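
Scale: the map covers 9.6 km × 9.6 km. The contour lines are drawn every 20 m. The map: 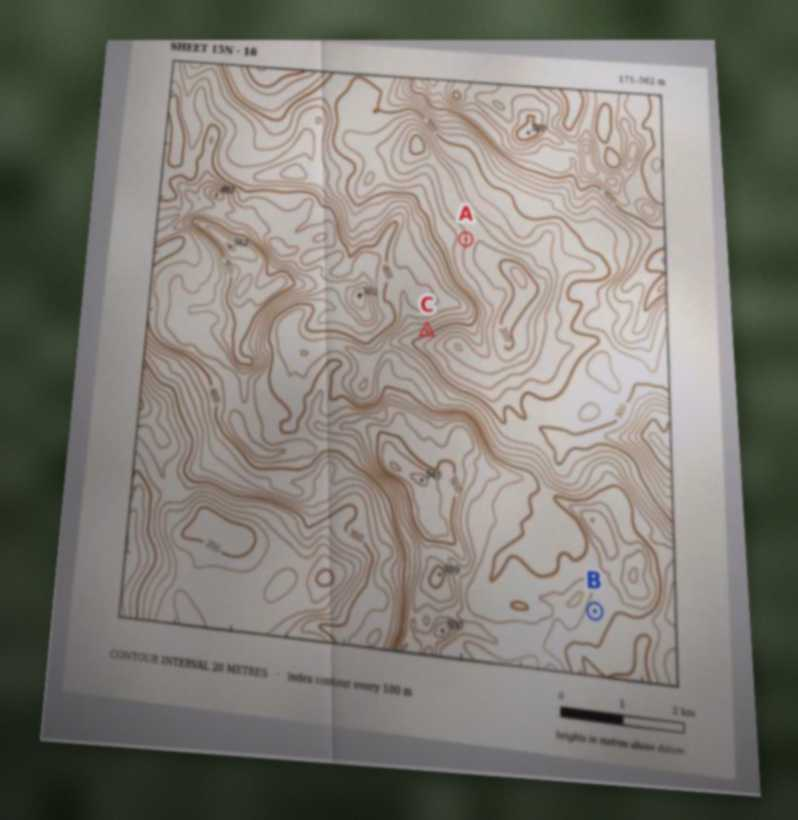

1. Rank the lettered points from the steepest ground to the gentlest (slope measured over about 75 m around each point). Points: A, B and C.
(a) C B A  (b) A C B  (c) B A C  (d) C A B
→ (d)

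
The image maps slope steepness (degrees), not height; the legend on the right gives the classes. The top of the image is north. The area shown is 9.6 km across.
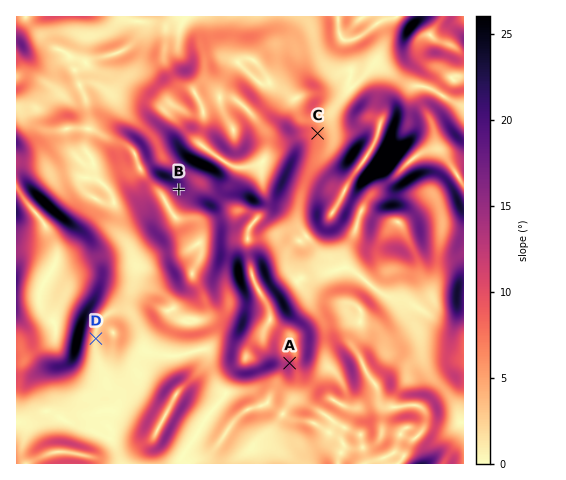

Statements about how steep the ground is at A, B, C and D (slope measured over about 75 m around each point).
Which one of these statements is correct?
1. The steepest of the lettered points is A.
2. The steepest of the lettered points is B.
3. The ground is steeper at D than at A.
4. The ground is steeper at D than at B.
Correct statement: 2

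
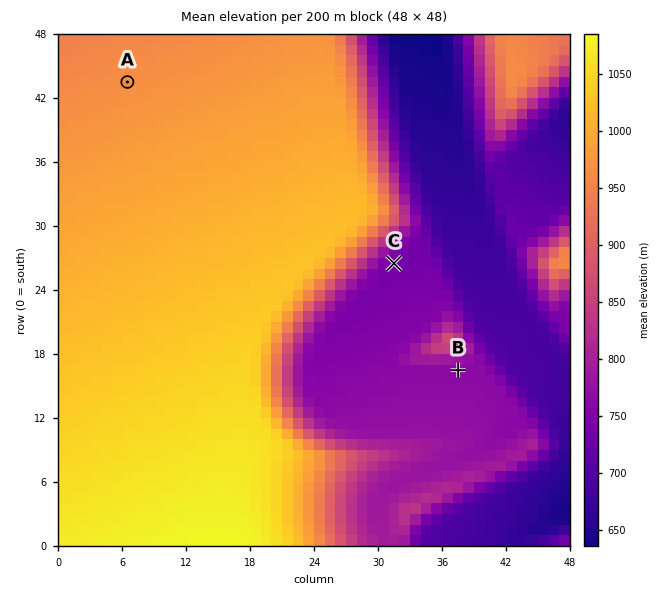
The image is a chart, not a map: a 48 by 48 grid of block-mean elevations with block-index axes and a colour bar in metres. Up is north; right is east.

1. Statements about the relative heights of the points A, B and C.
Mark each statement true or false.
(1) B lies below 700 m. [false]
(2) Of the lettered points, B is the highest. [false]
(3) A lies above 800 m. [true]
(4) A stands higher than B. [true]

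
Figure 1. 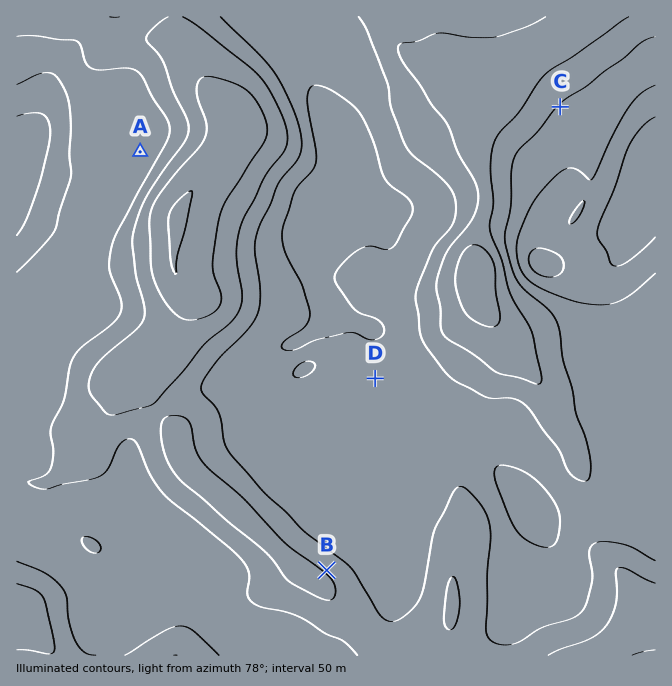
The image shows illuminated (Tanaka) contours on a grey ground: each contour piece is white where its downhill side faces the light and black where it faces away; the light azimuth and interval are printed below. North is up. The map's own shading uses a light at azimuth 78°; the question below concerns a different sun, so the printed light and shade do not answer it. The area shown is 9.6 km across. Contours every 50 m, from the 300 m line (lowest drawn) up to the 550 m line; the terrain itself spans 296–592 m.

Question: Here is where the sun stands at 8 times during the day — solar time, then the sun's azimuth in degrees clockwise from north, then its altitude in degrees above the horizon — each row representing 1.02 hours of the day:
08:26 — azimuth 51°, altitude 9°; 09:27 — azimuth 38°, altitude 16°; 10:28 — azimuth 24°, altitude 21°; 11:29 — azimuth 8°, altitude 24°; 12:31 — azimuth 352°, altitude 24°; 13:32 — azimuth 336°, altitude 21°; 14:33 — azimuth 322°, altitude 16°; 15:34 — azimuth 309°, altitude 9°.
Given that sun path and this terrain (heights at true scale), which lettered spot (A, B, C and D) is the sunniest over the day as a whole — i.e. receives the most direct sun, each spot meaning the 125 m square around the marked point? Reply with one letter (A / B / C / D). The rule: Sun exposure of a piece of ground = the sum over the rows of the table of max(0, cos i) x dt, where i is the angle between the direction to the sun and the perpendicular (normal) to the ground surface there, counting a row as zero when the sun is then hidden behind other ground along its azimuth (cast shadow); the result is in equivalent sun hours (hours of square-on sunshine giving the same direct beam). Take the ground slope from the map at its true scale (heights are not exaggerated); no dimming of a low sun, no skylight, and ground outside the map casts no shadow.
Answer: C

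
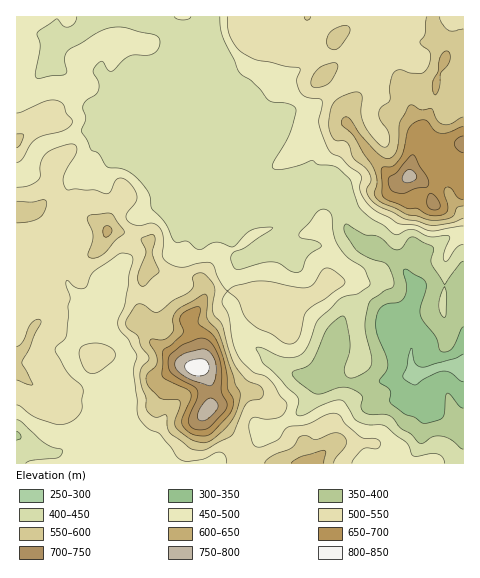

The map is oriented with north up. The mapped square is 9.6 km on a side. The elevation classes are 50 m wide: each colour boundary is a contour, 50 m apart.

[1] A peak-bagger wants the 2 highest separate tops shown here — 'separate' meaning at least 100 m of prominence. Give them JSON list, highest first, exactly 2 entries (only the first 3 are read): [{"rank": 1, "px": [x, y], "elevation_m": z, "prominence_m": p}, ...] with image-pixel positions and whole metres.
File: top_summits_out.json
[{"rank": 1, "px": [197, 368], "elevation_m": 833, "prominence_m": 574}, {"rank": 2, "px": [410, 176], "elevation_m": 772, "prominence_m": 347}]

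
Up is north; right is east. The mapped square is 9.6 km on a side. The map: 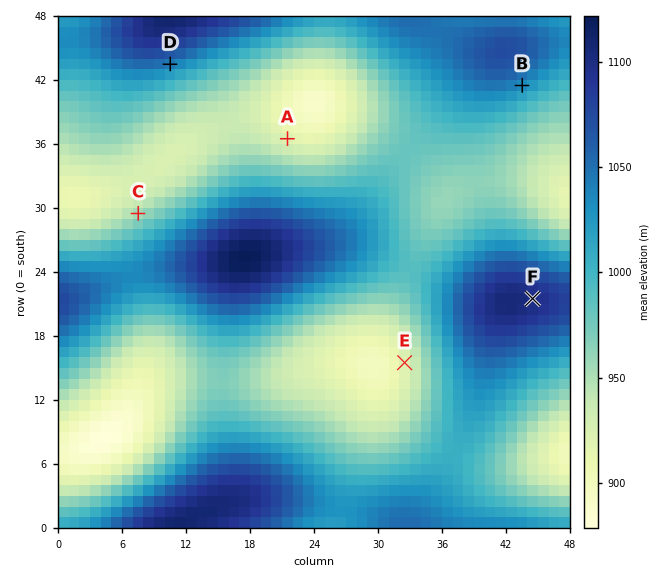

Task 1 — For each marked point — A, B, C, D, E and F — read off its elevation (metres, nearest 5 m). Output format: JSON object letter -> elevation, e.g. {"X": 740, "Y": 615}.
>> {"A": 920, "B": 1035, "C": 955, "D": 1045, "E": 920, "F": 1100}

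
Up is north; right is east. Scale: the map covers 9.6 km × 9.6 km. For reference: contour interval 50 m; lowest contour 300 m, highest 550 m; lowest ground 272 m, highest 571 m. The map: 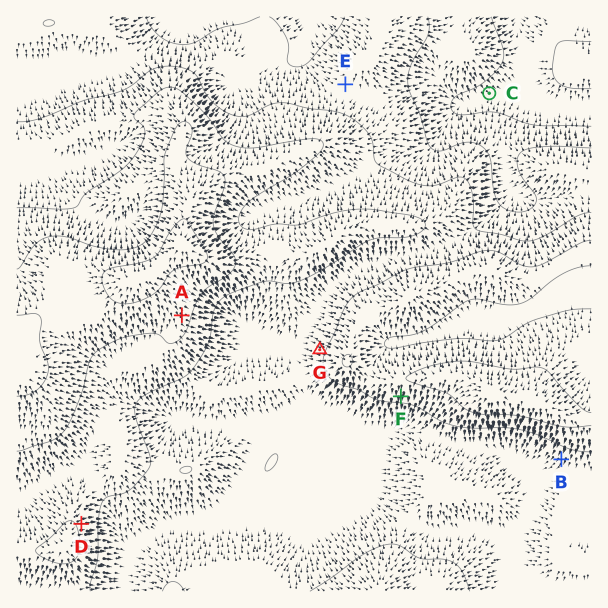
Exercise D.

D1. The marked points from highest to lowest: A B C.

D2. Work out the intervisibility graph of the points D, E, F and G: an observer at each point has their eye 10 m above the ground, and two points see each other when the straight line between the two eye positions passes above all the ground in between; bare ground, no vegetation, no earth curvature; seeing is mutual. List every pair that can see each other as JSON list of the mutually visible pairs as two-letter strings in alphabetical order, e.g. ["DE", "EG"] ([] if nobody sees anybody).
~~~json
["DF", "DG"]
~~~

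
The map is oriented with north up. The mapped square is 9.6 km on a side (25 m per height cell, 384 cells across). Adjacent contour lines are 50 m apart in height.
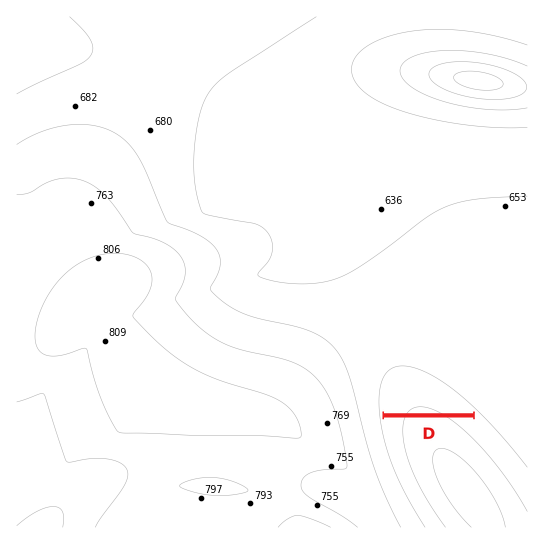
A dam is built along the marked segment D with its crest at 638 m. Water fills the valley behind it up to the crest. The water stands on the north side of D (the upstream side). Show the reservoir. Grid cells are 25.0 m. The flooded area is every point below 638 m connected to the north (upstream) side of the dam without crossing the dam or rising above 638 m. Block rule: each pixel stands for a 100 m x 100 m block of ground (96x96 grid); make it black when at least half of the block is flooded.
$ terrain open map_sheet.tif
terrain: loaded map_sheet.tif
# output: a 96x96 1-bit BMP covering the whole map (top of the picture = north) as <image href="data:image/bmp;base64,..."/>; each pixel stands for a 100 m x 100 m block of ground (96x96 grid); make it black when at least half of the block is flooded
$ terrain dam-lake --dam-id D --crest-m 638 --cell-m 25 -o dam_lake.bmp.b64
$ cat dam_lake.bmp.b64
<image width="96" height="96" href="data:image/bmp;base64,Qk2+BAAAAAAAAD4AAAAoAAAAYAAAAGAAAAABAAEAAAAAAIAEAAATCwAAEwsAAAIAAAAAAAAA////AAAAAAAAAAAAAAAAAAAAAAAAAAAAAAAAAAAAAAAAAAAAAAAAAAAAAAAAAAAAAAAAAAAAAAAAAAAAAAAAAAAAAAAAAAAAAAAAAAAAAAAAAAAAAAAAAAAAAAAAAAAAAAAAAAAAAAAAAAAAAAAAAAAAAAAAAAAAAAAAAAAAAAAAAAAAAAAAAAAAAAAAAAAAAAAAAAAAAAAAAAAAAAAAAAAAAAAAAAAAAAAAAAAAAAAAAAAAAAAAAAAAAAAAAAAAAAAAAAAAAAAAAAAAAAAAAAAAAAAAAAAAAAAAAAAAAAAAAAAAAAAAAAAAAAAAAAAAAAAAAAAAAAAAAAAAAAAAAAAAAAAAAAAAAAAAAAP/+AAAAAAAAAAAAAf/8AAAAAAAAAAAAAf/4AAAAAAAAAAAAAf/wAAAAAAAAAAAAAP/AAAAAAAAAAAAAAP+AAAAAAAAAAAAAAH4AAAAAAAAAAAAAAAAAAAAAAAAAAAAAAAAAAAAAAAAAAAAAAAAAAAAAAAAAAAAAAAAAAAAAAAAAAAAAAAAAAAAAAAAAAAAAAAAAAAAAAAAAAAAAAAAAAAAAAAAAAAAAAAAAAAAAAAAAAAAAAAAAAAAAAAAAAAAAAAAAAAAAAAAAAAAAAAAAAAAAAAAAAAAAAAAAAAAAAAAAAAAAAAAAAAAAAAAAAAAAAAAAAAAAAAAAAAAAAAAAAAAAAAAAAAAAAAAAAAAAAAAAAAAAAAAAAAAAAAAAAAAAAAAAAAAAAAAAAAAAAAAAAAAAAAAAAAAAAAAAAAAAAAAAAAAAAAAAAAAAAAAAAAAAAAAAAAAAAAAAAAAAAAAAAAAAAAAAAAAAAAAAAAAAAAAAAAAAAAAAAAAAAAAAAAAAAAAAAAAAAAAAAAAAAAAAAAAAAAAAAAAAAAAAAAAAAAAAAAAAAAAAAAAAAAAAAAAAAAAAAAAAAAAAAAAAAAAAAAAAAAAAAAAAAAAAAAAAAAAAAAAAAAAAAAAAAAAAAAAAAAAAAAAAAAAAAAAAAAAAAAAAAAAAAAAAAAAAAAAAAAAAAAAAAAAAAAAAAAAAAAAAAAAAAAAAAAAAAAAAAAAAAAAAAAAAAAAAAAAAAAAAAAAAAAAAAAAAAAAAAAAAAAAAAAAAAAAAAAAAAAAAAAAAAAAAAAAAAAAAAAAAAAAAAAAAAAAAAAAAAAAAAAAAAAAAAAAAAAAAAAAAAAAAAAAAAAAAAAAAAAAAAAAAAAAAAAAAAAAAAAAAAAAAAAAAAAAAAAAAAAAAAAAAAAAAAAAAAAAAAAAAAAAAAAAAAAAAAAAAAAAAAAAAAAAAAAAAAAAAAAAAAAAAAAAAAAAAAAAAAAAAAAAAAAAAAAAAAAAAAAAAAAAAAAAAAAAAAAAAAAAAAAAAAAAAAAAAAAAAAAAAAAAAAAAAAAAAAAAAAAAAAAAAAAAAAAAAAAAAAAAAAAAAAAAAAAAAAAAAAAAAAAAAAAAAAAAAAAAAAAAAAAAAAAAAAAAAAAAAAAAAAAAAAAAAAAAAAAAAAAAAAAAAAAAAAAAAAAAAAAAAAAAAAA="/>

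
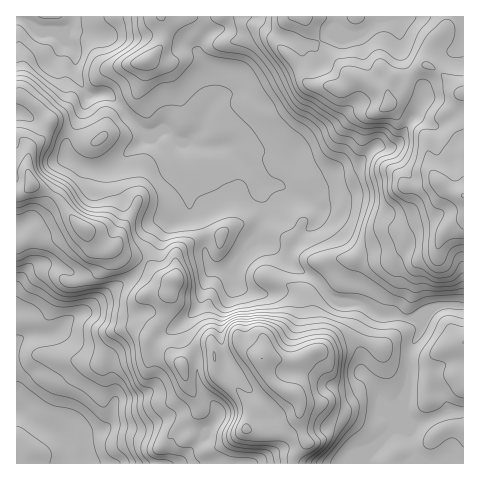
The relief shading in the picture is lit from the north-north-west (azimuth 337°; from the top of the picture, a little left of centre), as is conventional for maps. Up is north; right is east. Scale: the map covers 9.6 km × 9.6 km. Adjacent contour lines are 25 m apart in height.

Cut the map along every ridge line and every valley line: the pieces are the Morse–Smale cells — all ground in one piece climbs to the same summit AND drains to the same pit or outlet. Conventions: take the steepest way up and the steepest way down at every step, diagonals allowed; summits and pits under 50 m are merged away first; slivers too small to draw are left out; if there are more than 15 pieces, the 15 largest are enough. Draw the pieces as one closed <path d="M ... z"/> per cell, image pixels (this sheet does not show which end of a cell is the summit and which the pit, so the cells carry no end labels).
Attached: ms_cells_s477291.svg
<path d="M304 16l-288 1 10 4 12 9 11 0 8 4 19 19 0 20 12 24-22 46 1 12 17 11 11 3 14-1 32-25 5-4-2-6 3 1 15 17 8 22 16 21 4 15 12 16 3 13 1 20 7 11 18 0 11-17 13-13 29 11 10 17 21 11 20 23 8 2 17 0 21 13 15-1 9 3 11 0 25-13 22 1 1-110-18-6-9-9-7-14-2-26-2-4-30-22-8-11-1-13-34-13-31-33z"/><path d="M146 262l-3 1-11 14-22 13-20 18-12 7 2-10-4-25-5-7-22-9-13 0-11 8-9 15 0 124 9 2 13 11 21 12 7 11 3 17 223 0 3-9 13-13-5-8-3-16 0-18-6-6-13-4-12 14-20 16-1 4 4-12-1-6-17-21-16-11-2-5-2-16-4-7-8 0-9 4-9 8-3 7-15-14-18-9 2-8 17-22 2-15 7-18-14-1z"/><path d="M190 210l-4 7-18 10-24 33 18 18 14 1-7 18-2 15-17 22-2 8 18 9 15 14 3-7 9-8 9-4 8 0 4 7 2 16 2 5 14 10 19 22 1 6-3 10 32-32 13 4 6 6 0 18 3 16 5 8-13 13-2 9 71 0 6-16 8-5 15-15 10-24 6-27 1-27 12-22 0-5-5-5-12 0-9-3-15 1-21-13-17 0-8-2-20-23-21-11-10-17-29-11-13 13-11 17-18 0-7-11-1-20-3-13z"/><path d="M463 16l-159 1 18 28 31 33 34 13 1 13 8 11 30 22 2 4 2 26 7 14 9 9 15 6 3-1z"/><path d="M20 113l-4 0 0 59 11 2 8 12 21 11 42 51 5 2 8 0 4-2 10 7 19 6 24-34 21-13 1-10-4-10-16-21-8-22-15-17-6 9-12 8-13 13-12 5-9 0-11-3-13-6-5-7-1-13-3-3-20-8-10-10z"/><path d="M461 305l-24 1-21 12 6 5 0 5-12 22-1 27-6 27-10 24-15 15-8 5-5 10 0 6 99-1 0-156z"/><path d="M25 172l-9 1 0 113 9-14 11-8 13 0 19 6 5 4 3 6 4 25-2 10 12-7 20-18 22-13 12-15-19-7-10-7-4 2-13-2-7-7-5-10-18-17-6-12-15-11-12-5-6-11z"/><path d="M19 17l-3 1 0 94 12 4 14 13 20 8 3 3 1 9 0-6 22-46-12-24 0-20-19-19-8-4-11 0z"/><path d="M22 412l-6 0 0 51 52 1 0-10-6-15-8-7-16-8z"/>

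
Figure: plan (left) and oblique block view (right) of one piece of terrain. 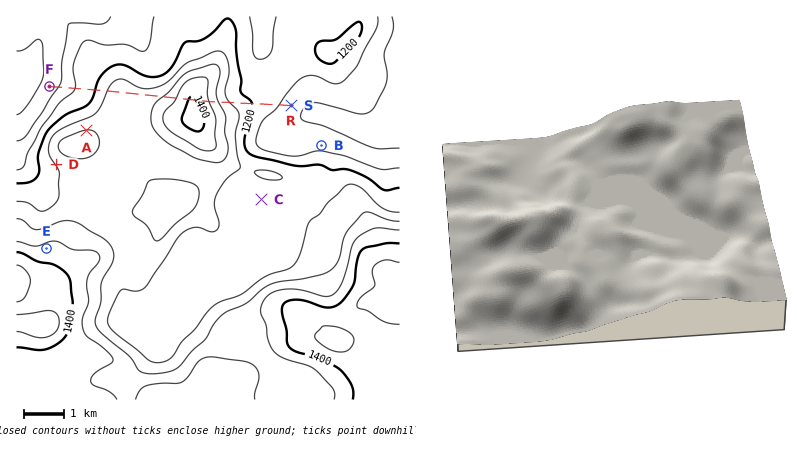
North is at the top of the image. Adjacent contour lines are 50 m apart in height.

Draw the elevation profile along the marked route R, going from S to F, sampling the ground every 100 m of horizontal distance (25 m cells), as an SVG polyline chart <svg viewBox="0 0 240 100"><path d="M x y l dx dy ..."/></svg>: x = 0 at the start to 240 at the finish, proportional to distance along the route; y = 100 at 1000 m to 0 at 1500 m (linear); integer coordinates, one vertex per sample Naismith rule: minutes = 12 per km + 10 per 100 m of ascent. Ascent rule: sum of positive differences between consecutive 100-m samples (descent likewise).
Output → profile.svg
<svg viewBox="0 0 240 100"><path d="M0 76l4-2 4-2 4-2 4-2 4-1 4-2 4-1 4-1 4-2 4-1 3-2 4-1 4-2 4-2 4-2 4-3 4-3 4-4 4-4 4-4 4-4 4-4 4-3 4-2 4-1 4 1 4 3 4 4 4 4 4 3 4 3 4 2 3 3 4 2 4 1 4 1 4 1 4 0 4 0 4-1 4 0 4-1 4 0 4 0 4 2 4 2 4 4 4 3 4 3 4 3 4 2 4 2 4 2 3 1 4 2 4 3 4 2 4 3 4 3 4 2 3 2"/></svg>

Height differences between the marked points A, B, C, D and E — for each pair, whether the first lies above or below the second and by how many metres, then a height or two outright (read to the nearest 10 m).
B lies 230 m below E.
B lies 170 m below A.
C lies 130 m below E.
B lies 120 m below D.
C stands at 1230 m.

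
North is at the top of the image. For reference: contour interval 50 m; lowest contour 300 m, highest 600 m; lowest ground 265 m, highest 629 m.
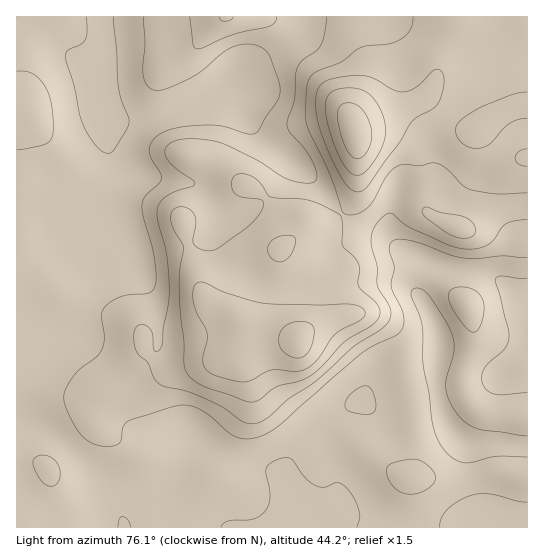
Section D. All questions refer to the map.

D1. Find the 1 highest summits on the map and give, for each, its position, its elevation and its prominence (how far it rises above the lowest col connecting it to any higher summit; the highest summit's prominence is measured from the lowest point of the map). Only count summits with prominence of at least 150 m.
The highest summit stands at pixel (355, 133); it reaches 629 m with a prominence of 364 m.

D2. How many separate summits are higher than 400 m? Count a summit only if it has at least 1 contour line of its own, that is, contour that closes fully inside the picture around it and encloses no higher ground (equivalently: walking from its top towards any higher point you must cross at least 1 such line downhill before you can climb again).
4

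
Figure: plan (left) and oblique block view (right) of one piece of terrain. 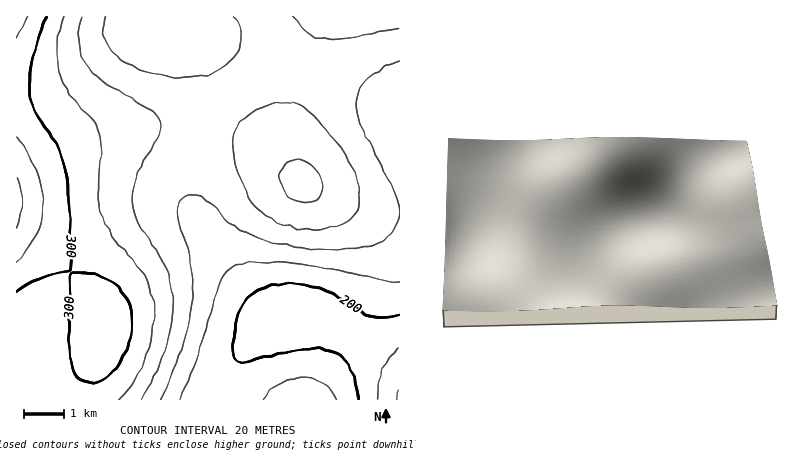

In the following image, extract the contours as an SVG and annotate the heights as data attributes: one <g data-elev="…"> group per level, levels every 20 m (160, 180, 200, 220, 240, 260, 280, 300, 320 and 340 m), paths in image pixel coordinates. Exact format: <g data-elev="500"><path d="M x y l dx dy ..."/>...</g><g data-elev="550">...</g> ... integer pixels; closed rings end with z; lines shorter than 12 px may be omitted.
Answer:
<g data-elev="180"><path d="M377 400l2-18 5-14 6-10 10-10"/></g><g data-elev="200"><path d="M358 400l-3-20-5-14-8-9-10-5-14-3-18 1-22 3-34 9-8-1-3-7 0-14 3-18 6-14 8-12 10-7 14-4 18-1 18 2 16 6 15 6 21 14 10 4 12 2 16-3"/></g><g data-elev="220"><path d="M180 400l21-54 18-62 7-11 8-7 8-3 10-1 30 1 46 6 54 11 18 1"/><path d="M335 400l-5-10-8-7-8-4-10-1-12 1-11 5-10 6-8 10"/></g><g data-elev="240"><path d="M160 400l11-24 11-28 7-24 3-22 1-20-2-20-14-48 0-6 3-6 8-7 12 1 8 6 22 20 12 8 20 9 24 6 30 4 30 0 22-3 16-6 8-8 5-8 2-8 0-10-8-22-30-58-4-14-1-10 3-12 9-12 14-9 18-7"/><path d="M233 17l6 9 2 10-1 12-6 10-10 8-12 7-12 4-16 1-18-2-18-4-16-6-13-8-9-8-5-10-2-12 2-12"/></g><g data-elev="260"><path d="M141 400l12-20 10-24 7-24 3-22-1-18-4-18-8-16-22-36-4-10-2-10 1-12 3-12 22-40 2-8 0-6-3-6-7-7-44-27-17-16-6-12-3-12 0-14 2-14"/><path d="M304 230l26-2 10-3 8-5 7-6 4-8 1-8-1-10-6-16-8-18-13-17-14-17-12-10-8-6-10-2-12 1-22 9-9 6-7 6-4 7-1 7 1 20 10 30 14 21 8 7 12 6 12 5z"/><path d="M292 16l16 17 8 4 8 2 22-1 53-10"/></g><g data-elev="280"><path d="M119 400l15-21 13-27 7-26 0-24-4-12-6-14-32-42-10-18-3-22 2-46-2-16-7-12-25-30-5-10-4-12 0-24 6-28"/><path d="M302 202l8 0 8-4 4-6 0-8-4-10-8-9-8-5-8-1-6 3-5 4-2 8 0 8 3 7 4 7 6 4z"/></g><g data-elev="300"><path d="M87 382l9 0 8-3 8-7 7-8 7-12 4-12 2-14 0-12-2-9-4-8-14-14-18-9-20-2-3 2 0 4-2 56 1 24 2 10 4 8 4 4z"/><path d="M16 292l20-12 14-5 18-3 2-4-1-62-4-38-9-24-22-36-5-18 0-14 3-16 14-44"/></g><g data-elev="320"><path d="M16 262l13-16 8-12 5-16 1-14-1-18-5-16-8-16-13-17"/><path d="M16 38l11-22"/></g><g data-elev="340"><path d="M16 228l4-12 2-12-2-14-4-12"/></g>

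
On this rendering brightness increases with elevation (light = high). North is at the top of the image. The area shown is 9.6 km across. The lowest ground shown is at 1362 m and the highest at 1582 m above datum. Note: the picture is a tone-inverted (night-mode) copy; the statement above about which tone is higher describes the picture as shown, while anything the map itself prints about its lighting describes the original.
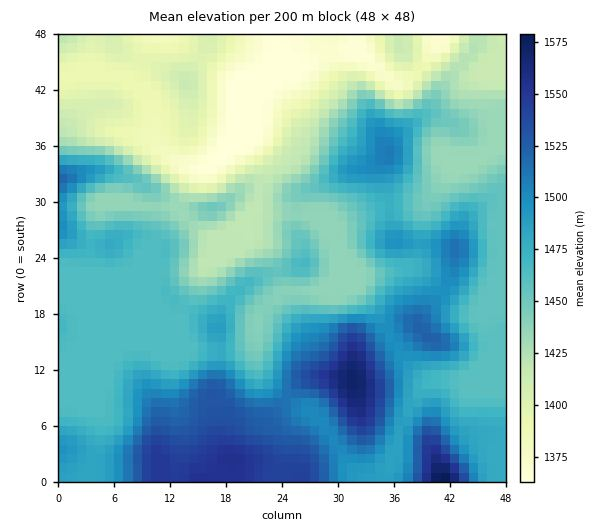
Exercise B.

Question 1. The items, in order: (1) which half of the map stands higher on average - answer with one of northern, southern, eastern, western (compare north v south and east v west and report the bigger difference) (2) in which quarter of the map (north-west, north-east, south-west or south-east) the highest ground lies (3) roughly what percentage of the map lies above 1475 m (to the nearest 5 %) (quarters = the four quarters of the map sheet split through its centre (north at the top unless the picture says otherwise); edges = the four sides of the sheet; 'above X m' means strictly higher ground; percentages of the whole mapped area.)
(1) Taken as a whole, the southern half is higher than the northern.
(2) The highest ground is in the south-east quarter.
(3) Ground above 1475 m makes up about 35 % of the sheet.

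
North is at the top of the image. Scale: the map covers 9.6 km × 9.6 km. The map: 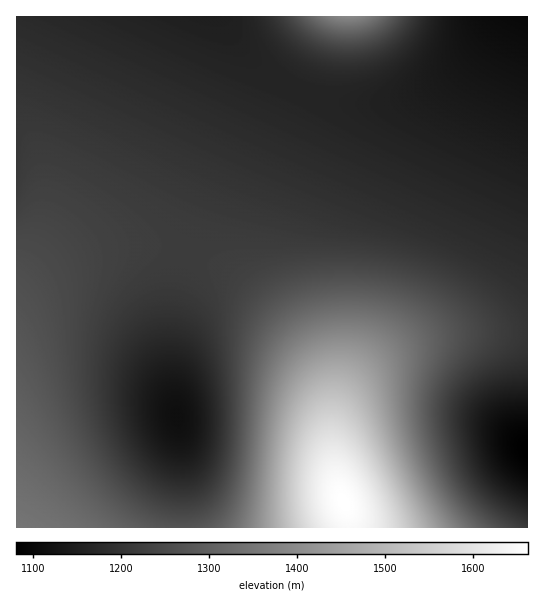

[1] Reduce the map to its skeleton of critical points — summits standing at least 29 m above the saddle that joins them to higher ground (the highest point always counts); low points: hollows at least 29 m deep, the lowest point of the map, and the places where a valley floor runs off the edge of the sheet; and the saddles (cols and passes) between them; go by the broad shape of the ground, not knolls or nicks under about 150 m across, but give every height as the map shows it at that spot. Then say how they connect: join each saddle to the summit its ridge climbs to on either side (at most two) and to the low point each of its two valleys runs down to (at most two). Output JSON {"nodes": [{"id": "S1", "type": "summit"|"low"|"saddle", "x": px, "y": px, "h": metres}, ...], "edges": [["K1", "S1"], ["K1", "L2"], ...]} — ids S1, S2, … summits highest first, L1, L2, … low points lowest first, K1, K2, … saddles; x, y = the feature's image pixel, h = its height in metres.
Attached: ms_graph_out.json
{"nodes": [
{"id": "S1", "type": "summit", "x": 343, "y": 502, "h": 1662},
{"id": "S2", "type": "summit", "x": 347, "y": 17, "h": 1391},
{"id": "S3", "type": "summit", "x": 18, "y": 527, "h": 1349},
{"id": "L1", "type": "low", "x": 527, "y": 449, "h": 1081},
{"id": "L2", "type": "low", "x": 526, "y": 17, "h": 1101},
{"id": "L3", "type": "low", "x": 178, "y": 417, "h": 1116},
{"id": "K1", "type": "saddle", "x": 186, "y": 253, "h": 1220},
{"id": "K2", "type": "saddle", "x": 297, "y": 90, "h": 1165}],
"edges": [["K1", "S1"], ["K1", "S3"], ["K1", "L2"], ["K1", "L3"], ["K2", "S1"], ["K2", "S2"], ["K2", "L2"]]}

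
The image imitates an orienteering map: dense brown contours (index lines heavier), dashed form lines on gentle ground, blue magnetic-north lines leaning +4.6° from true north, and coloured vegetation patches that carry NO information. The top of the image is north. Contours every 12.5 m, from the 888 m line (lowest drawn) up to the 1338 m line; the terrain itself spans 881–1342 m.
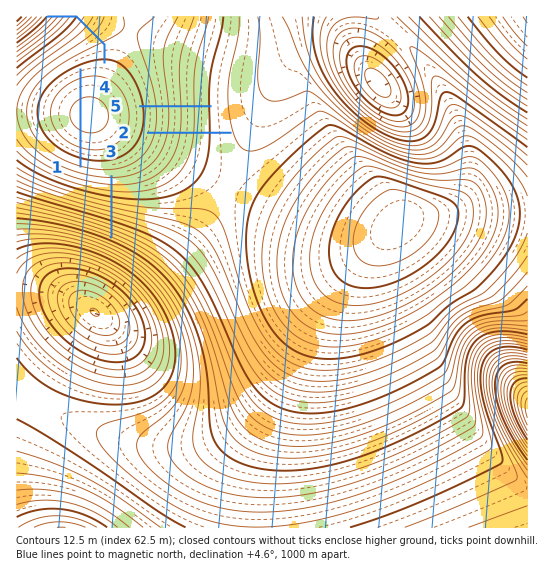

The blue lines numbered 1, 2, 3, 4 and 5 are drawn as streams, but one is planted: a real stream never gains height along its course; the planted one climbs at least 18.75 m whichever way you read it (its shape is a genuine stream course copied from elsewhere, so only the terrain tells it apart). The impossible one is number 1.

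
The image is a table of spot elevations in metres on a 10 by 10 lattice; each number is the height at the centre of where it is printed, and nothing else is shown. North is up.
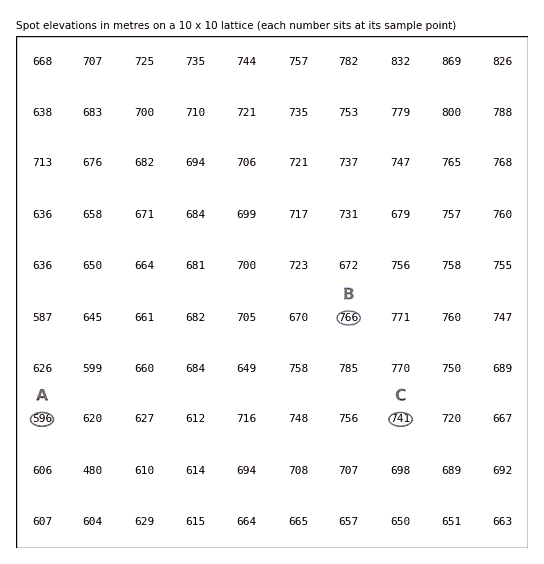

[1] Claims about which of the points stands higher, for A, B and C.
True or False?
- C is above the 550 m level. True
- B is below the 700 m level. False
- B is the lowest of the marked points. False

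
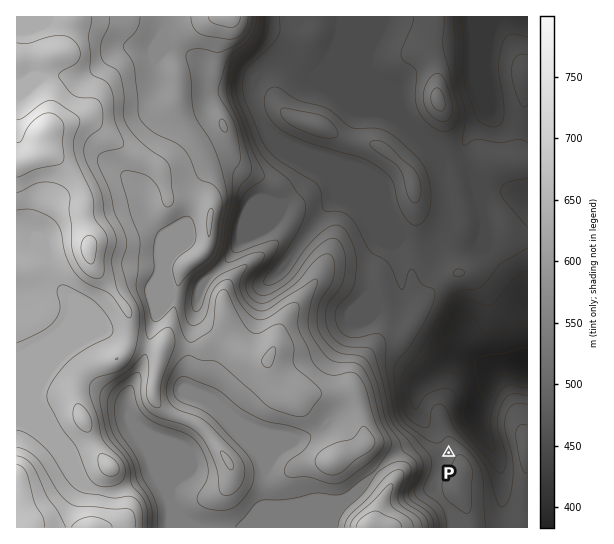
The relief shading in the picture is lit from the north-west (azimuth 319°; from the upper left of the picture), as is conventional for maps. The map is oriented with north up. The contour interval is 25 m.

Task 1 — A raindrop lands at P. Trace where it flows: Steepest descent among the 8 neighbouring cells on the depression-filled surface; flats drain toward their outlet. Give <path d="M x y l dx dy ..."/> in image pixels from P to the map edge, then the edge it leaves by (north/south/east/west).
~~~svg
<path d="M449 453l-8-8-4-7-12-13 0-2-7-8 0-2-1-2 0-5-2-1 0-10 4-8 27-25 7-4 13 0 4 3 7 1 4 3 4 0 1 1 7 0 0-1 5 0 1-2 28 0"/>
exit: east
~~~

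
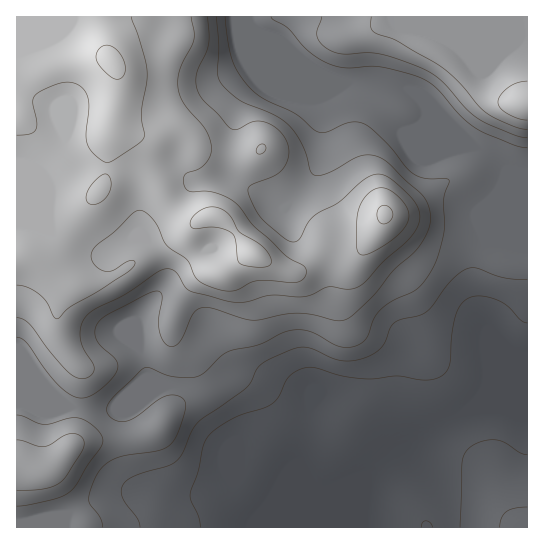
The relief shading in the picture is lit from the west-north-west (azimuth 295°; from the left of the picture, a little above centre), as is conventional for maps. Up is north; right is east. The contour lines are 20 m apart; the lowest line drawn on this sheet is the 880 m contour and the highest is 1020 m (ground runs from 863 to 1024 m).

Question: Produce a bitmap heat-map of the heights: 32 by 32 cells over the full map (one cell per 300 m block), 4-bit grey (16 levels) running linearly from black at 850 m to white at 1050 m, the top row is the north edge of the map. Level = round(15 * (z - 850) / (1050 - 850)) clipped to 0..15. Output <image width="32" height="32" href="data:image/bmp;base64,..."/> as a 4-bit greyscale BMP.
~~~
<image width="32" height="32" href="data:image/bmp;base64,Qk12AgAAAAAAAHYAAAAoAAAAIAAAACAAAAABAAQAAAAAAAACAAATCwAAEwsAABAAAAAAAAAAAAAAABEREQAiIiIAMzMzAERERABVVVUAZmZmAHd3dwCIiIgAmZmZAKqqqgC7u7sAzMzMAN3d3QDu7u4A////AGZmZUQzMiEREREREiIiM0R3ZlVEMyIhERERERIiIjNEiIdlQzMiIhERERERIiIzM5mYZURDMiIhEREREREiMzOZmXZVVEIiIhERERERIiMyiImHZmZDIiIhEiIRERIiInd3dlZmVDIiIiIiIRERIiFmZmVVVlVDMiIiIiIiIRERZmd2VVVVVDMiIiIiIiIREWZ4h2VVVVRDMiIiIiIiIRFniYdmZmZVRDMzRDMzIiEReJmGZWdmZVVURVVDMzIhEYmphlVndmZmZWZmVDMyISKZqYdmZ3d3d3d3d1VEMiIimqqph3eImZiIiIh2VUMiM6qqqqmImruqqpmZhmVEM0S7uqqqmZq7u7qZmZdmVEREu7qqqqqqq8upmZqphlRERLu7qqqqu7u5iJmaupdlRES7u7uqqrvLqHeJmruoZUREu7u7uqqqqph3eIm7l2VERLu7u7qqqpmIh3eImXZVVES7u7u7uqqZmYd3d4dVVVREu7u7u7qqmZqYZmdlRERERbu7vMu7qpmZl2VmVUREVWfLu7zLu6qYiHZVVVVERWeau7u8zLqph3ZVVVVVVFaJq7u7vMy6mHZVVVVVVEVoiarMzM3cuph2VVVVVVVmiIiZvMzN3LqpdVVVVmZniJiIiLu8zMu6qXVVVWeIiIiIiIi7u8zLuql1VVZneIiIiIiI"/>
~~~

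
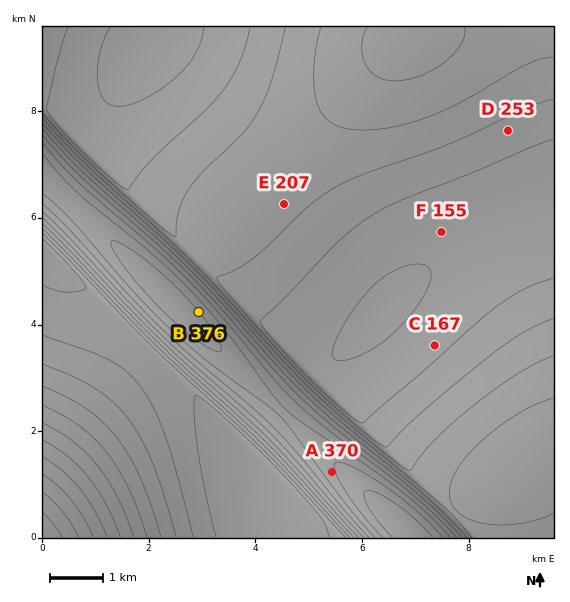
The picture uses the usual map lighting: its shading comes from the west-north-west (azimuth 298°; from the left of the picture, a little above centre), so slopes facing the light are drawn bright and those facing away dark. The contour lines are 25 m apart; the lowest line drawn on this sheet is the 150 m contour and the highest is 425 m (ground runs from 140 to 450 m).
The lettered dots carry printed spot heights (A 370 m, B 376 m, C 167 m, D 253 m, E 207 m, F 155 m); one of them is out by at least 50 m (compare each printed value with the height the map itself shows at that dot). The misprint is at D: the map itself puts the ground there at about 191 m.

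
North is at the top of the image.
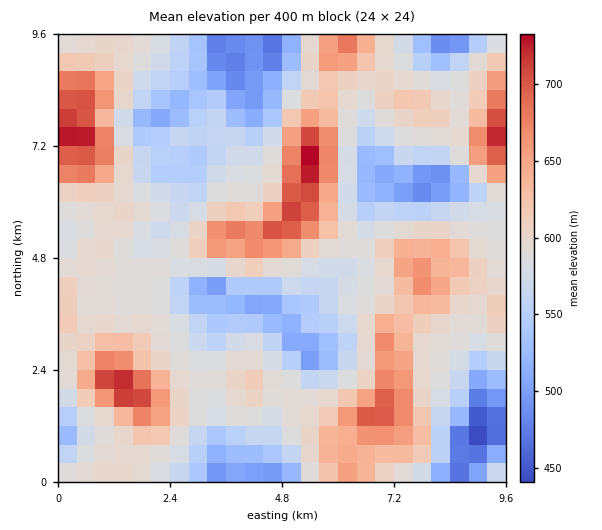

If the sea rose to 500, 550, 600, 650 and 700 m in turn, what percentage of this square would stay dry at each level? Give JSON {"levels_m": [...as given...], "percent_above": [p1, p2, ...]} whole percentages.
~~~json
{"levels_m": [500, 550, 600, 650, 700], "percent_above": [94, 81, 34, 13, 4]}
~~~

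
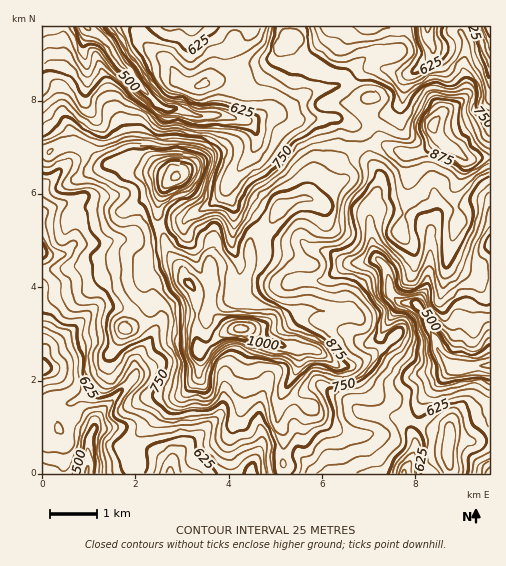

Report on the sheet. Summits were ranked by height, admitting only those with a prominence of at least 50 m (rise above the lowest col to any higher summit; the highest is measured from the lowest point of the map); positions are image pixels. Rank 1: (241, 329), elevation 1086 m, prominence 667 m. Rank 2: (177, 176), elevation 1054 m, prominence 160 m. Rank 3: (433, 126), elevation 962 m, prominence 157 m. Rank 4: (450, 438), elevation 716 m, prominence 85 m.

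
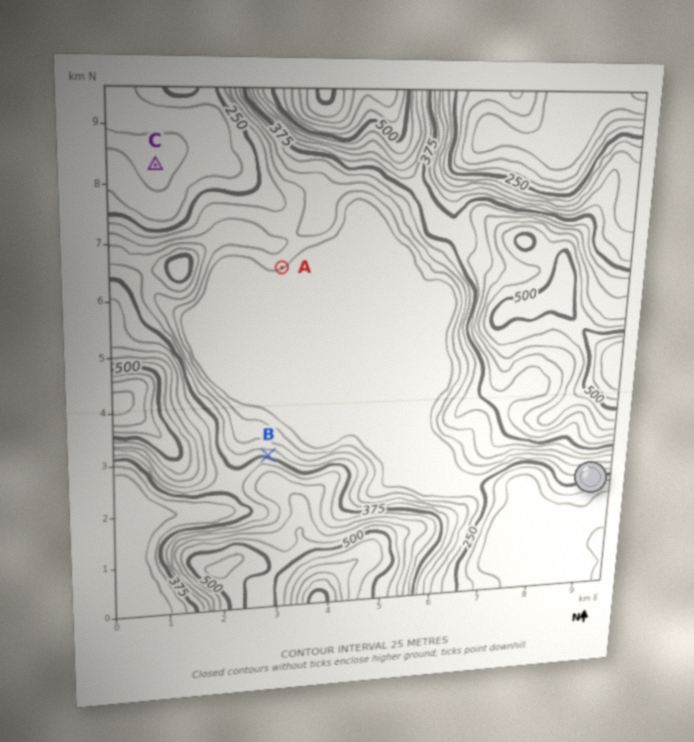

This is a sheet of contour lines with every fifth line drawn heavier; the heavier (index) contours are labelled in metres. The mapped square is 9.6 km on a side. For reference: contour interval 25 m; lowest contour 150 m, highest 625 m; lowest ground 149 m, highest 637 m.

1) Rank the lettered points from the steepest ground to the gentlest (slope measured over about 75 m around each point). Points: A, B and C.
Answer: B A C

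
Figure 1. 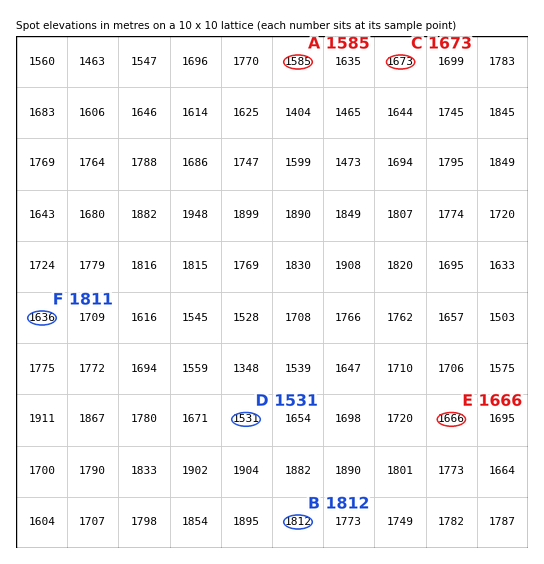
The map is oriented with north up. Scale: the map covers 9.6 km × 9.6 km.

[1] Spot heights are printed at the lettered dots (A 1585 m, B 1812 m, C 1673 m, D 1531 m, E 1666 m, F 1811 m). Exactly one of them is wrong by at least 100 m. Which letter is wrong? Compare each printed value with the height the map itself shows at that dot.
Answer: F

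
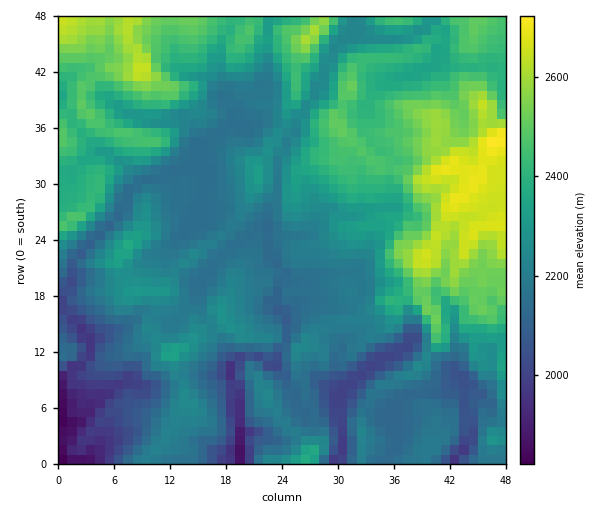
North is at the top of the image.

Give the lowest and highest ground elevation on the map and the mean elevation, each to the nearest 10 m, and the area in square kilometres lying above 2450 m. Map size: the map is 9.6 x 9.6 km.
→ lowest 1800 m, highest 2730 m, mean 2280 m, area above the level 18.7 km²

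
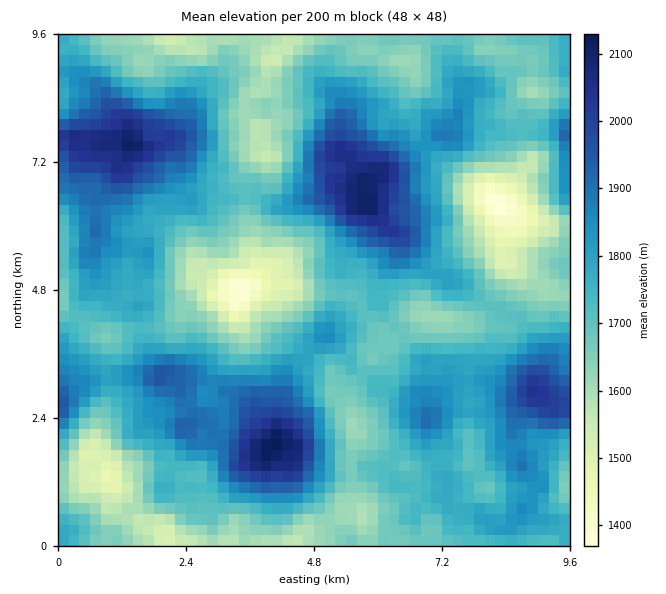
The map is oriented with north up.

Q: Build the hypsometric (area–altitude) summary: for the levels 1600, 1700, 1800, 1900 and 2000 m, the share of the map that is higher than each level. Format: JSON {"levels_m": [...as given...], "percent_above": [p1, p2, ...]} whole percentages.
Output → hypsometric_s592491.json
{"levels_m": [1600, 1700, 1800, 1900, 2000], "percent_above": [89, 64, 35, 15, 6]}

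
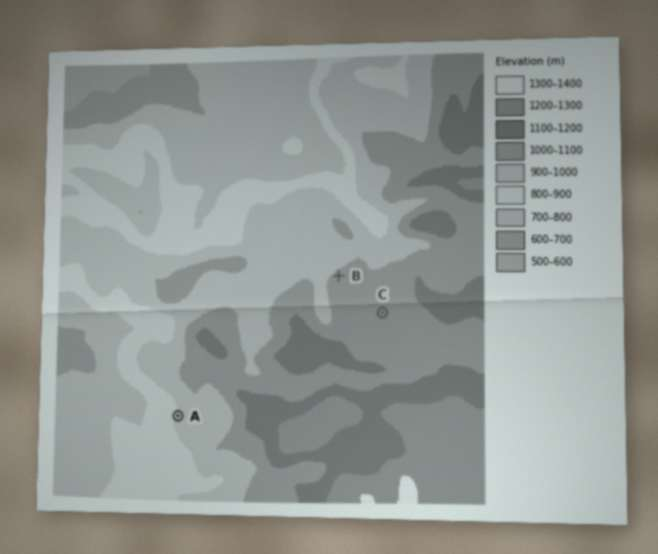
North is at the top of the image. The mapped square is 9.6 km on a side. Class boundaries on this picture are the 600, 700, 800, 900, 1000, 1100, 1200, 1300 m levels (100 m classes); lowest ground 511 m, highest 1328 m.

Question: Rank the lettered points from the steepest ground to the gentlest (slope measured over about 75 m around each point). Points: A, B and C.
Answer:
A B C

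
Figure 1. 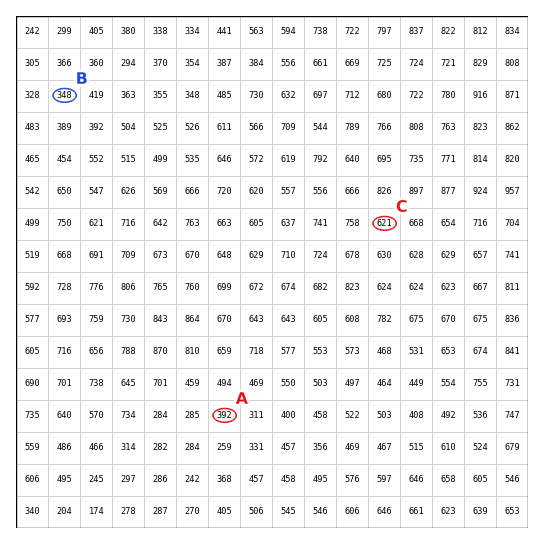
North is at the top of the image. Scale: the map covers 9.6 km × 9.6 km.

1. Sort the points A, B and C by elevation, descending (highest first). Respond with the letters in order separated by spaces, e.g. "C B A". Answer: C A B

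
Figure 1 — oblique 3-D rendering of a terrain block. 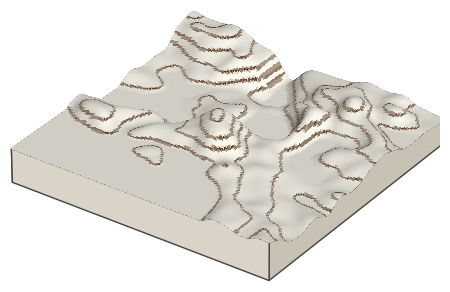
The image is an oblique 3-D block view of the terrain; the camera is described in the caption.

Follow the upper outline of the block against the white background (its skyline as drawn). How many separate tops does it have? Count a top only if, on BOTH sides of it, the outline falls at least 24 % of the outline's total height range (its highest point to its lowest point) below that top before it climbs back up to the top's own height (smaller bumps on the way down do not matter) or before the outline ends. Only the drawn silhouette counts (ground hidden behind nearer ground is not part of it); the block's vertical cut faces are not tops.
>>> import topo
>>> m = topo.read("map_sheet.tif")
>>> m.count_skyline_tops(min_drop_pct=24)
1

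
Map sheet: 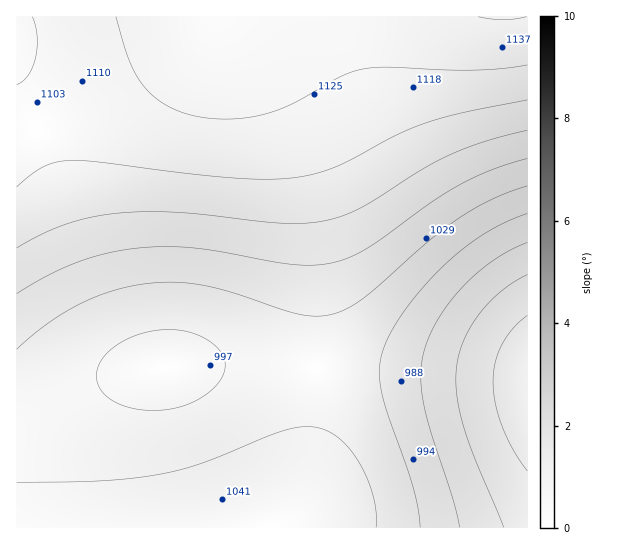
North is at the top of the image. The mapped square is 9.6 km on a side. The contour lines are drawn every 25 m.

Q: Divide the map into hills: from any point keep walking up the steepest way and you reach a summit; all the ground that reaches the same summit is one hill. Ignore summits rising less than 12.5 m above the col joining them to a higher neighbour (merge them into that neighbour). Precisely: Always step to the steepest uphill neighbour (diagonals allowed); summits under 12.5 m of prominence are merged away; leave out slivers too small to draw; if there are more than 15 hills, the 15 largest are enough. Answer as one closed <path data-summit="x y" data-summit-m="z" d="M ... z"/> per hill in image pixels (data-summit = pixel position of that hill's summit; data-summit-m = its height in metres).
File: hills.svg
<path data-summit="503 17" data-summit-m="1151" d="M527 16l-510 0-1 389 9 0 25-5 80-27 27-5 29-3 168 3 113 5 60 6z"/><path data-summit="269 527" data-summit-m="1048" d="M271 365l-85 0-29 3-42 9-65 23-33 5-1 122 512 0-1-148-82-7z"/>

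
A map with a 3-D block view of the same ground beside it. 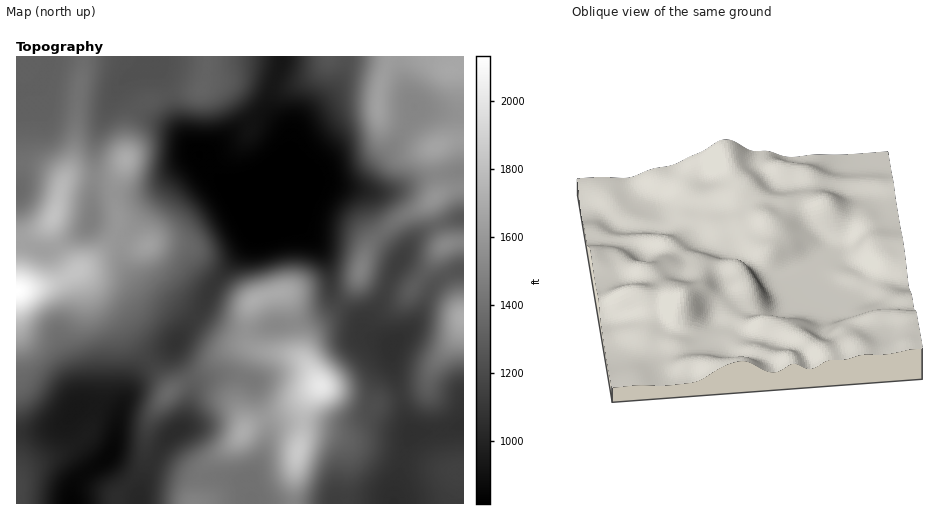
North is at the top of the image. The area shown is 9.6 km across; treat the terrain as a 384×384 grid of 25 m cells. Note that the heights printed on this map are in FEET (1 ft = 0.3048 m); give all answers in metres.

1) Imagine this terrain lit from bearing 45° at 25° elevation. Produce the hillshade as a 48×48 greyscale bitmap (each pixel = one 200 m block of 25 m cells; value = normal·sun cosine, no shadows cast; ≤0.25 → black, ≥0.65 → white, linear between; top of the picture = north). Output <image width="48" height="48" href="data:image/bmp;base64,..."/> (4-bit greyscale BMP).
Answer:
<image width="48" height="48" href="data:image/bmp;base64,Qk32BAAAAAAAAHYAAAAoAAAAMAAAADAAAAABAAQAAAAAAIAEAAATCwAAEwsAABAAAAAAAAAAAAAAABEREQAiIiIAMzMzAERERABVVVUAZmZmAHd3dwCIiIgAmZmZAKqqqgC7u7sAzMzMAN3d3QDu7u4A////AIiZh1RFZ3ZCJHiIh3ZlNHmXZnd3ZmZmZoiZh2VWd2ZDNXiId3ZUI2mXZnd3ZmVWZoiYd2Znd2ZTNWd3d2ZTEmmXVWd3ZmVWZoiIdmZ3dlVURWZmZmVCAmmXVWd3ZmZmZoiYd2Z3ZVVlVWZlRFVCA3qXZWd3dmZnd4mYh3ZnZEVmZndkM0VCE4qYZneId2Z3d4mYh3Z3ZDRnd3dkM1ZTJIqpd4iIh3d3d4iId3d3ZDRnd3ZDJGdkNYqpiImIh3Znd2d3d3d3ZDNWZlQhJHh1RXmZiJiId2VWZ1Z3d3d3ZTNEVTIAJYl1RFZ2eIh3dlRFZ1Z3d2ZnZTM0VTISR5l1M0REaJh4hkNGd2Z3dmZmZUIkZkM0aJhkMzM1irmIhTNXh2d3dlVVVDI1d2VVeIdUMzRq3tqZhTRnd2d3ZURERDNGiGVVZmVDMzWe/+qYdTRWZVZmVERERERoiGVEVEMyI0jf/8mIdTRFREVmVURERFZ4h1REQzMzNHv//qiHZUREM1Z3ZVREVWZ4dlRERFVmZ63/64d3ZlQzMmeHZVVVVWZ3dlRFVWeIiaztuXd2ZlQiImeHZURVZmZ3ZlVVVWeIiJvMqHZmZlQhImd2VERWZmZ3ZmZUM0ZmZorLmHZlVVMQI1VVMzRWZmd3dndkIjVVVYvKh2VlREQhNVVUMzRWd2d3d3dkIkZlVpvKdUVlRFUzV3h2VEVnd2d3Z3dlRGiHeKzJUiVmVWZVeau5dlZ4h2ZmZ3d2Z5qqq97ZMSaHZmZmic3Kh2eJh2Zmd3d3iry7zv/pMUeYdmZWeNzKh3mZhlVWd3Z5q7u7zv/HIVipdlREVrqYeJqphlVXd3ebu6mavNyVIliYdkMjRIdmeKqodlZ4mIm9yoiIiZh0IliHZUM1ZWZEaamHdmeKqZvduXd3d3dTIld3ZUNHiXZEeZh2Z3ibu73tqHd3d3ZUM2d2VDNXmnZFeZhlZ4m8y83bl3dmZmZkRXh2ZTNGiHZFiZhVaJrMzN3Kh3ZmZmZlVniHZkNFVWVEeZhVaJvMzNyod3ZmZmZmZnd2ZURWVVQzaZhlZ5vMzMuXd2ZmZmZmZlVDMzRndlQzaJhlVovMu6l3ZmZmZmZmVDIAASRnd1VEaal1RYrMuph2ZmZmZmZmQgAAEiNWd2ZmeaqFRZvMuYdmZmZmZmZlQQABMzNFVnd3eKqFV73cqXdmZmZmZmZlMQATRERVZnd3d5qHec3cqHZmVVZnZmZUIAAkVVZndnd3ZomYis3Ll1RFVWZ3dmVDIAAlZmd4h3d2ZomYiaqpdTIjRWd3ZlQyIAAmd3d3d3d2ZnmYeIh3UxETRWZ2ZVQyIQA3h3d2dnd2ZXiId3dmUxI0RWZmVEMjMQBYh3ZlVmdmZWiId3d3VERVZmd2VDIjMgFYh2VUVWZmZWiId3d3ZVZnd4h2VDM0QxJXhlREVWZmZmiId3d3ZmZ3eJmHZUM0VCJHdkREVmZmZmeId3d2ZmZ3iJmYZUNFVTJGZVVWZmZ2ZmeId3d2ZmZniJmYdTNFZUI1ZVVmdw=="/>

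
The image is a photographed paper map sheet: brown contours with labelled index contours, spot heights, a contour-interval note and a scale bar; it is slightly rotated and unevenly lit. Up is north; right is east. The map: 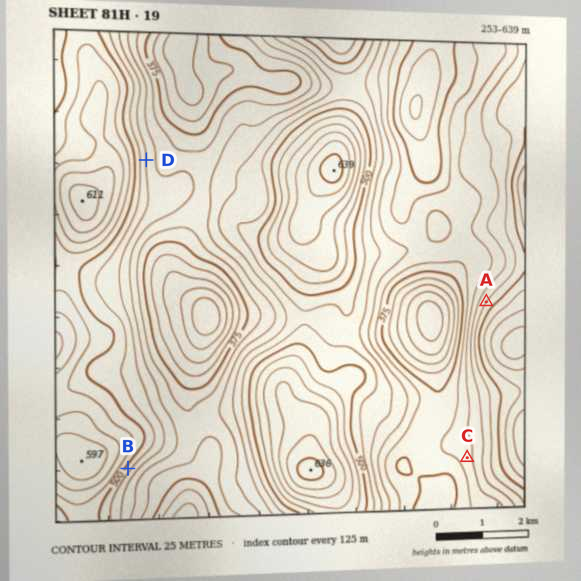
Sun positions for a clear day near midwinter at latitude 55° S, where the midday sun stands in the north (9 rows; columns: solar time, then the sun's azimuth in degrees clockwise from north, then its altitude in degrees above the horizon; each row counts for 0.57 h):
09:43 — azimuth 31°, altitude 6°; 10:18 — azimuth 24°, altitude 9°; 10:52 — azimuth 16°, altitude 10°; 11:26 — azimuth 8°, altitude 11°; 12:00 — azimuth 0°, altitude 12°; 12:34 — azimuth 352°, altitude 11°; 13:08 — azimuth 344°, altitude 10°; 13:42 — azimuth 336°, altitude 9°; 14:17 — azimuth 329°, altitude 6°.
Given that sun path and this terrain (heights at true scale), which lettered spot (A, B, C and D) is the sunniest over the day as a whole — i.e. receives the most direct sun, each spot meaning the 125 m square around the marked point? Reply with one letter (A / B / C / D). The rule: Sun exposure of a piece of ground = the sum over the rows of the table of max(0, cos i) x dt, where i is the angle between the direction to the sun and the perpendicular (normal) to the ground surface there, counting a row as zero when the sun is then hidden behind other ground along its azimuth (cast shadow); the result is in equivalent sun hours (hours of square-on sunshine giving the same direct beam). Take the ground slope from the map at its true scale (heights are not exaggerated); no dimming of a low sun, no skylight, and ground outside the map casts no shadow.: A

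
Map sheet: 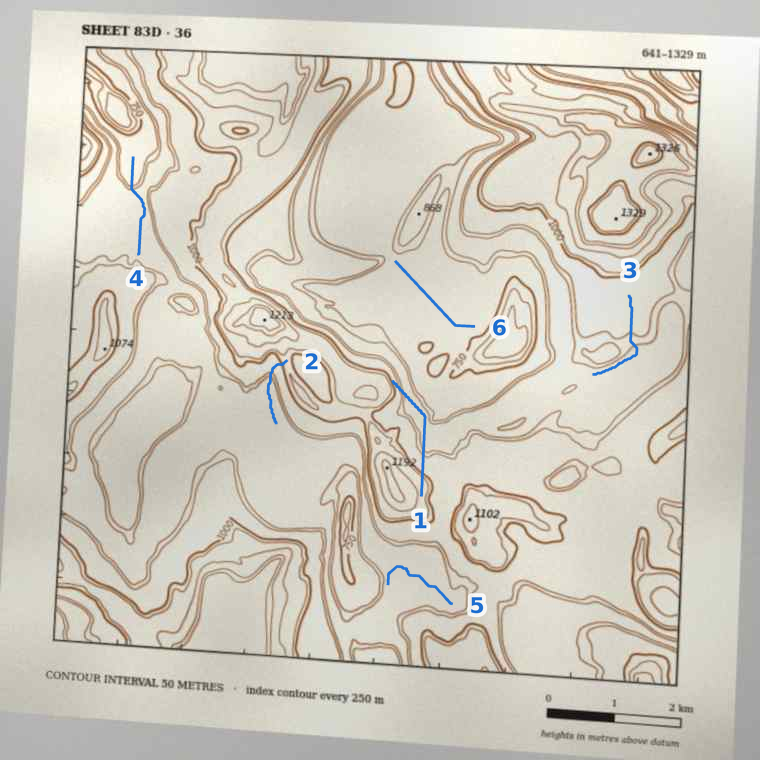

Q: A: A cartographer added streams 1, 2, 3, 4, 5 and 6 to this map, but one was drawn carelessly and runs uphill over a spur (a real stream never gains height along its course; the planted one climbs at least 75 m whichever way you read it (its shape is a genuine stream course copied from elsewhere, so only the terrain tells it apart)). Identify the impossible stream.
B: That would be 1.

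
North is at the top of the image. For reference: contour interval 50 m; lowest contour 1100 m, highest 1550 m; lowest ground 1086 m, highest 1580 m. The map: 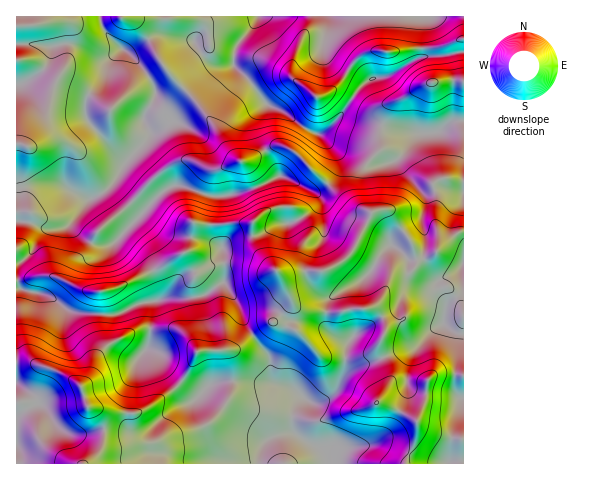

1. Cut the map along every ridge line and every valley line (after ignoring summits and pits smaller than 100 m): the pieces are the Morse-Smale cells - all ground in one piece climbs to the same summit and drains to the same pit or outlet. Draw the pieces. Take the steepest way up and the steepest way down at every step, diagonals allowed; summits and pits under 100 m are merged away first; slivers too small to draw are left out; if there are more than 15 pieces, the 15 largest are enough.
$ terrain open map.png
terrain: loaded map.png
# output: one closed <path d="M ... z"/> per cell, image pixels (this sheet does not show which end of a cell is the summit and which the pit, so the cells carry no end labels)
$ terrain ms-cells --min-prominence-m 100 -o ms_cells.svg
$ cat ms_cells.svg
<path d="M463 16l-447 1 1 447 312-1-3-14-19-7-15-11 0-19 4-8 7-7-8-8-16-4-6-4-4-24-21-28-13-30-11-16 1-17-2-20 11-8 26-4 16-9 17-3 19-11 7-10-1-5-6-4 10-3 11-11 5-11-2-14-17-19 17-12 21-31 10-10 23-5 23-16 10-3 40-5z"/><path d="M344 118l-5 0-10 10-10 6 17 19 2 14-5 11-11 11-10 3 7 7-2 7-24 16-17 3-19 10-18 1-10 4-6 6 2 20-1 17 11 16 13 30 21 28 4 24 6 4 16 4 8 8-7 7-4 8 0 19 15 11 19 7 3 15 134 0 1-129-13-5-7-5 2-24-6-20 19-11 5-7 0-70-19-5-20 4-4-1-20-24-3-8 15-21 8-5-26-4-20-6-18-1z"/><path d="M463 52l-40 5-10 3-23 16-23 5-10 10-18 26 18 5 18 1 48 11 14-1 14-11 12-1z"/><path d="M463 121l-12 1-14 11-21 2-18 24 3 8 20 24 4 1 20-4 19 4z"/><path d="M463 263l-4 7-19 11 6 20-2 24 7 5 11 4 2 0z"/>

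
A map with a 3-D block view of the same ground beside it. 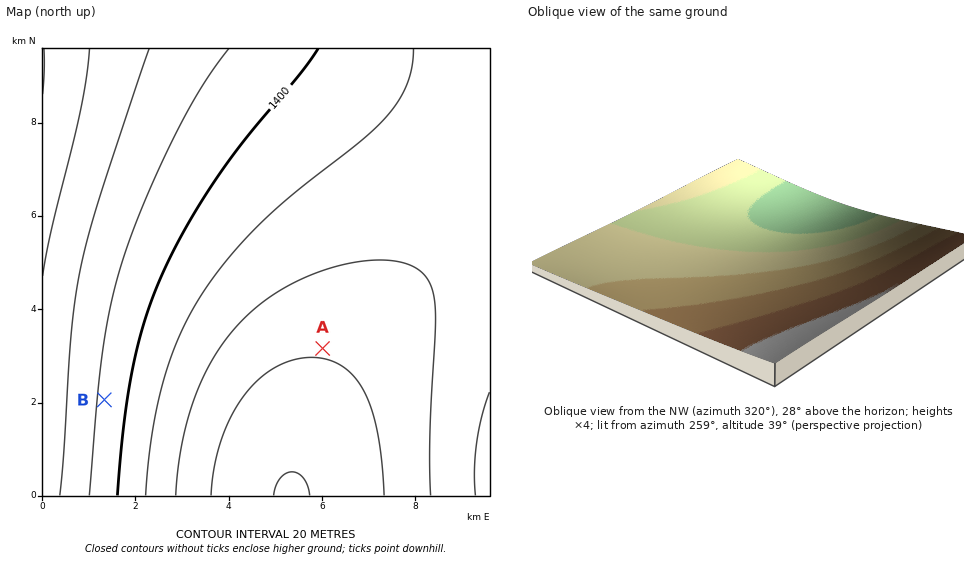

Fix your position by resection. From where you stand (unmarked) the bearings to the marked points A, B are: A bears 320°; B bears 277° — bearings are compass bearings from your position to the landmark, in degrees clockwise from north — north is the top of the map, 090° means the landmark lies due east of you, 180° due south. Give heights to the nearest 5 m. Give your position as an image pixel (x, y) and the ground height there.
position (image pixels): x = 396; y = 436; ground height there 1345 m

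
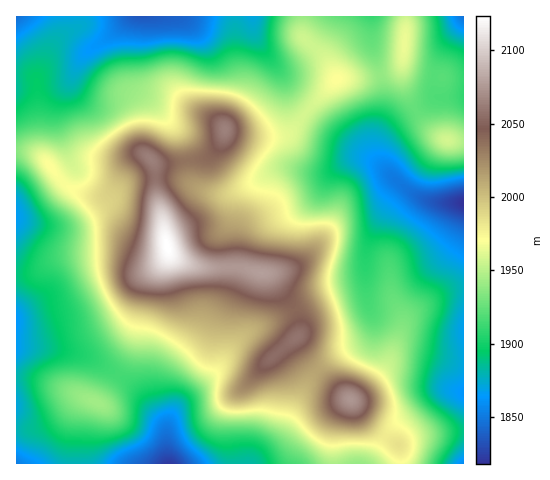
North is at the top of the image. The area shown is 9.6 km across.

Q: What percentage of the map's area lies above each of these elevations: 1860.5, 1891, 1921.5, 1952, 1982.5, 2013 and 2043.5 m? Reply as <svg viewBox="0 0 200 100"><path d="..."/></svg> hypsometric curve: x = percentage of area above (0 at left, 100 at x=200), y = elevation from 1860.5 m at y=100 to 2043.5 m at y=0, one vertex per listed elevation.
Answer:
<svg viewBox="0 0 200 100"><path d="M191 100l-33-17-39-16-37-17-28-17-19-16-19-17"/></svg>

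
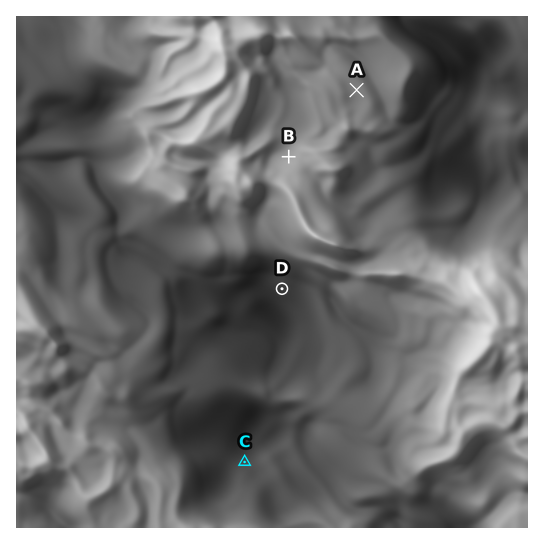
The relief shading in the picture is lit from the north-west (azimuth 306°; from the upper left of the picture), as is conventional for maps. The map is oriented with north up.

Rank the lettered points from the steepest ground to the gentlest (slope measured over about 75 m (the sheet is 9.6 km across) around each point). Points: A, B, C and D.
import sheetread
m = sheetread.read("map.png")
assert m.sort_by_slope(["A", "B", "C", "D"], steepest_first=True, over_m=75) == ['B', 'C', 'D', 'A']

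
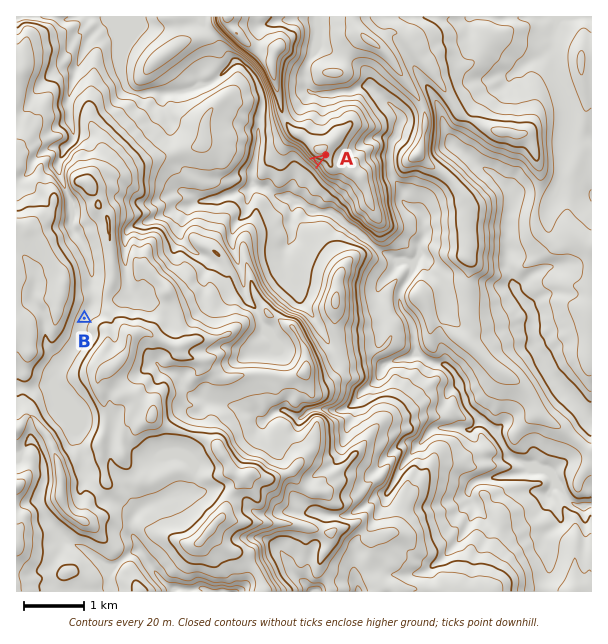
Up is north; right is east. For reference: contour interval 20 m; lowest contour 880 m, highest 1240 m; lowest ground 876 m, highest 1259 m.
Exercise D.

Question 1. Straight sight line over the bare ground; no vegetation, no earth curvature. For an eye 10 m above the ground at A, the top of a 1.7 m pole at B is out of sight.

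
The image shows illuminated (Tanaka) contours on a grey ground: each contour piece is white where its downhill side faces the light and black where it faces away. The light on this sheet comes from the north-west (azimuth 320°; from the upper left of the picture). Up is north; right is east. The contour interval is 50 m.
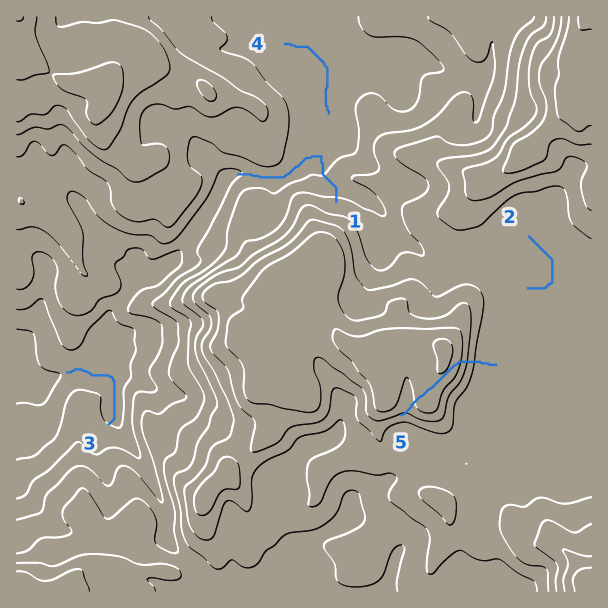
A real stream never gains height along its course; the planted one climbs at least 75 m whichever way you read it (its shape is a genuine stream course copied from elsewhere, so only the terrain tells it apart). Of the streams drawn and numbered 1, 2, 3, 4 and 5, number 5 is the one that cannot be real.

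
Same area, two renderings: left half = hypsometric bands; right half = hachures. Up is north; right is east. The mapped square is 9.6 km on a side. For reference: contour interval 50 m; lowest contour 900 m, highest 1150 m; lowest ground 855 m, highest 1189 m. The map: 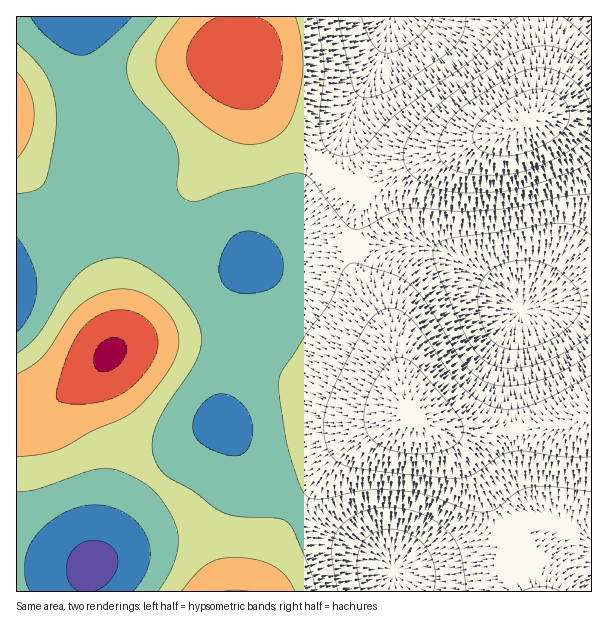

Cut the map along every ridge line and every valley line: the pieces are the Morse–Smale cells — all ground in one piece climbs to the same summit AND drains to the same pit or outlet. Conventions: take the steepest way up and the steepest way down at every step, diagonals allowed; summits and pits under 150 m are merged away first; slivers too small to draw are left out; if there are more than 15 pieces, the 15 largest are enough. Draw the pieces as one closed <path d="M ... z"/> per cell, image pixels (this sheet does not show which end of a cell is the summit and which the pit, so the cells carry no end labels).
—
<path d="M591 16l-574 0-1 250 52-22 39-22 39 10 34 21 24 11 27 2 17-6 0 4-8 21-6 48-11 50 0 34 23 45 15 19 62 47 58 30 13 14 1 20 196 0z"/><path d="M110 222l-12 4-30 18-32 12-20 11 0 297 32 4 42 0-4 17 1 7 306 0-1-23-15-15-44-20-24-16-48-37-15-19-17-34-5-5-1-40 11-50 6-48 8-24-17 5-27-2-24-11-34-21z"/><path d="M30 565l-14 1 1 26 69-1 4-23-42 0z"/>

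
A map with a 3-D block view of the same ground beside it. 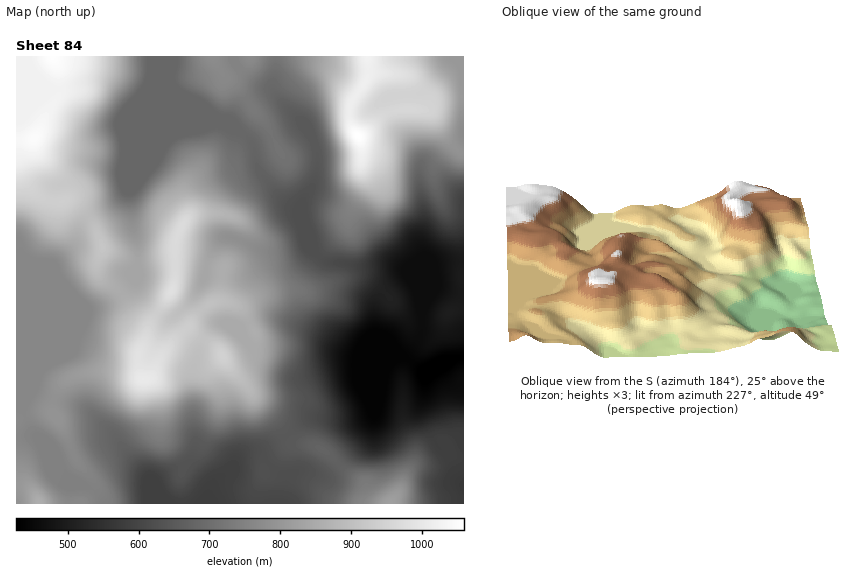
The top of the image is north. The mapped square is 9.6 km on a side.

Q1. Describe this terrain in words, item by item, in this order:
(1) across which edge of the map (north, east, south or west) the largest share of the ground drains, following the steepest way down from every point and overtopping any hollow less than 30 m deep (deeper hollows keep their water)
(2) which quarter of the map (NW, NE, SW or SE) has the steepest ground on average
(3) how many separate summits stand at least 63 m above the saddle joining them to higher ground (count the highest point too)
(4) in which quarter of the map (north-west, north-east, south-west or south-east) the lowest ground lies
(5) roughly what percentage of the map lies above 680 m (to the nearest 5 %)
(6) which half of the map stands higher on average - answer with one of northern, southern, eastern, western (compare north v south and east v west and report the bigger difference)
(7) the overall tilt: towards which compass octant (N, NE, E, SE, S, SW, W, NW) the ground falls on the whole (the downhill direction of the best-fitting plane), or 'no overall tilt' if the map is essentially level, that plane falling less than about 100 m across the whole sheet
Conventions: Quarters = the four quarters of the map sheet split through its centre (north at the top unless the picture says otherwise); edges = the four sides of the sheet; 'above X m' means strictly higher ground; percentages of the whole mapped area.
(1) The largest share of the runoff leaves by the eastern edge.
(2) The steepest ground, on average, is in the north-east quarter.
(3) Counting only tops that stand 63 m proud, the map has 5 summits.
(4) Look to the south-east quarter for the lowest ground.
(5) About 65 % of the map lies above 680 m.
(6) On average the western half of the map is the higher ground.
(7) The general tilt is down to the south-east (the land rises towards the north-west).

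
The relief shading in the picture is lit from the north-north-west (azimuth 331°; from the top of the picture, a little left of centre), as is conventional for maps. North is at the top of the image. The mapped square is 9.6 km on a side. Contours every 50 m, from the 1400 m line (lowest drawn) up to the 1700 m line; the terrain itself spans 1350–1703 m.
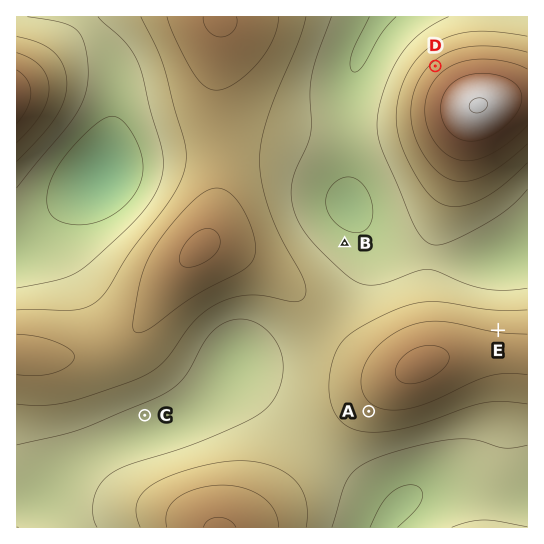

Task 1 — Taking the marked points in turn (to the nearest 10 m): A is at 1540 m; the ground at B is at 1410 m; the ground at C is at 1430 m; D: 1570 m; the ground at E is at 1550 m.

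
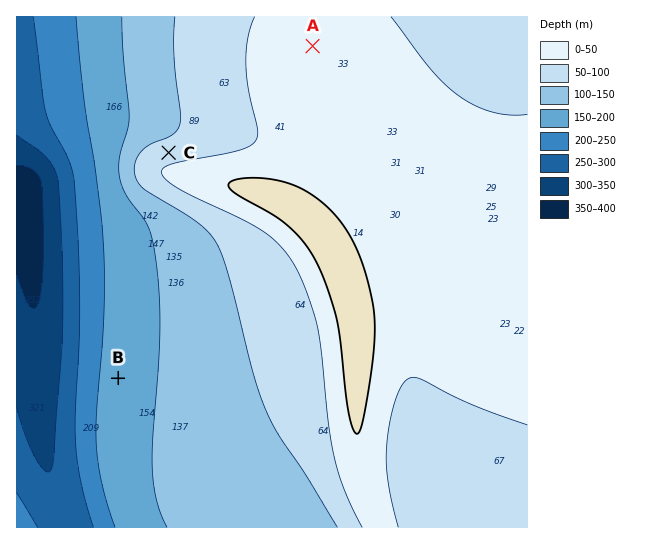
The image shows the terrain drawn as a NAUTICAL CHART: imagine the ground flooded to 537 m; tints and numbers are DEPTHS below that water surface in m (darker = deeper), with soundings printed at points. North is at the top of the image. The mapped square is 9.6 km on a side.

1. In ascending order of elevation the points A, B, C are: B C A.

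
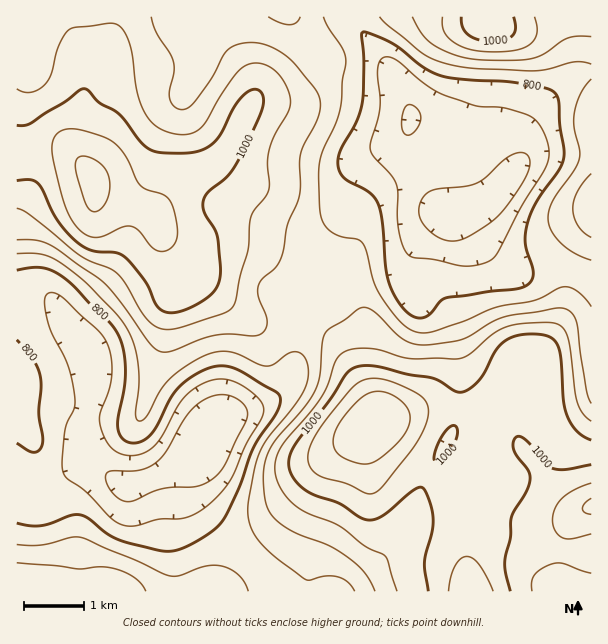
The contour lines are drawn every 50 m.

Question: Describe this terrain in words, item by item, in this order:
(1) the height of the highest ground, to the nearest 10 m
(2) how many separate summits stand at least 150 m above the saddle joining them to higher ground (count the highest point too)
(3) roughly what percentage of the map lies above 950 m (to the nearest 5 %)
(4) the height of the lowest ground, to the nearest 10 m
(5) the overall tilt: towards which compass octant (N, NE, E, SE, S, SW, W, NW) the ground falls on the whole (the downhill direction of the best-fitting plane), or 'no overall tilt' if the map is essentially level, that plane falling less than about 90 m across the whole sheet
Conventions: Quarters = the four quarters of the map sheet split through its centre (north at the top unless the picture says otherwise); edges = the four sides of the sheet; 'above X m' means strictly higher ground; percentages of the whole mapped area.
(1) The highest ground is at about 1150 m.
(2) Counting only tops that stand 150 m proud, the map has 3 summits.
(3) Roughly 35 % of the ground is higher than 950 m.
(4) The lowest point is down at roughly 660 m.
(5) On the whole the map has no overall tilt.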